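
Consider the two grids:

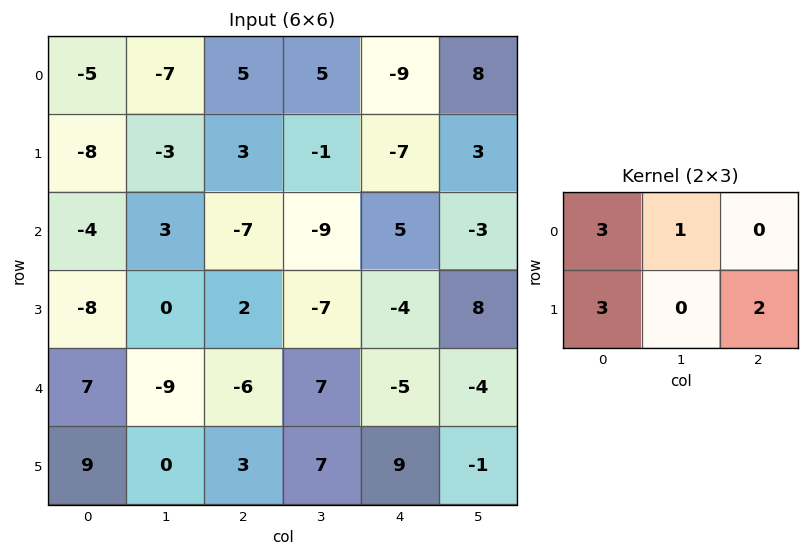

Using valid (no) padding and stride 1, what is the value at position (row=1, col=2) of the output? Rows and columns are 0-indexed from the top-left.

-3

The receptive field on the input at this output position is [3 -1 -7 / -7 -9 5]. Elementwise product with the kernel and sum: 3·3 + -1·1 + -7·3 + 5·2.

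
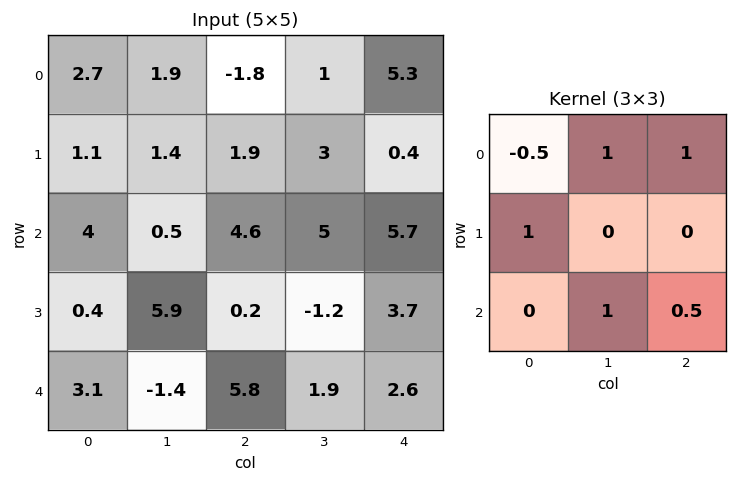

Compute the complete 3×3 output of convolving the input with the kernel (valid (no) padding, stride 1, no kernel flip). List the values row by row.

Output[0,0]: The receptive field on the input at this output position is [2.7 1.9 -1.8 / 1.1 1.4 1.9 / 4 0.5 4.6]. Elementwise product with the kernel and sum: 2.7·-0.5 + 1.9·1 + -1.8·1 + 1.1·1 + 0.5·1 + 4.6·0.5.

2.65 6.75 16.95
12.75 4.3 7.7
5 22 11.8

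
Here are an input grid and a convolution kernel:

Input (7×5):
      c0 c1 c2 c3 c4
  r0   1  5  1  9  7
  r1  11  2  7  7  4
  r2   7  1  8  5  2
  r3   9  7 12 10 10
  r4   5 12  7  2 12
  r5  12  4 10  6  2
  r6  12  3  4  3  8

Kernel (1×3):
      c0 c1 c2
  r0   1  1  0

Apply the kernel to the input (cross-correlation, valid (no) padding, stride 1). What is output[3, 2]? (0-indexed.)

22

The receptive field on the input at this output position is [12 10 10]. Elementwise product with the kernel and sum: 12·1 + 10·1.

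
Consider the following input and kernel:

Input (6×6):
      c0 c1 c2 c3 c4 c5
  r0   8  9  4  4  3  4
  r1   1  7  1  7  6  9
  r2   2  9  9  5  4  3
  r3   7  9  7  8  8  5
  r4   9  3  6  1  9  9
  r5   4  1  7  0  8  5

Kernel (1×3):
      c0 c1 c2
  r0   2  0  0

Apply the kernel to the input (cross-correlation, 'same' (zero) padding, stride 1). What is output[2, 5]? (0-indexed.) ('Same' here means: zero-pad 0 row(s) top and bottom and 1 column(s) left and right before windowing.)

The receptive field on the zero-padded input at this output position is [4 3 0]. Elementwise product with the kernel and sum: 4·2.

8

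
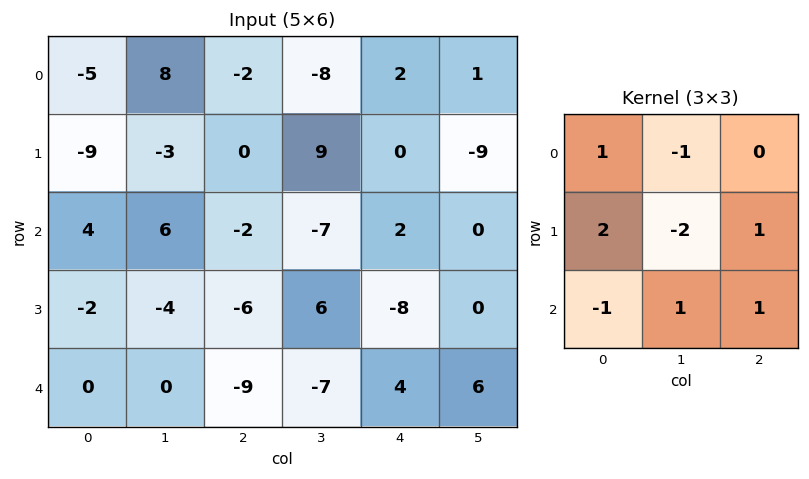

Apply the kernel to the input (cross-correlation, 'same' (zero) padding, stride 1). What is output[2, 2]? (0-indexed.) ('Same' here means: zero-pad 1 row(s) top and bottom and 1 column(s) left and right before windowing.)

10

The receptive field on the zero-padded input at this output position is [-3 0 9 / 6 -2 -7 / -4 -6 6]. Elementwise product with the kernel and sum: -3·1 + 0·-1 + 6·2 + -2·-2 + -7·1 + -4·-1 + -6·1 + 6·1.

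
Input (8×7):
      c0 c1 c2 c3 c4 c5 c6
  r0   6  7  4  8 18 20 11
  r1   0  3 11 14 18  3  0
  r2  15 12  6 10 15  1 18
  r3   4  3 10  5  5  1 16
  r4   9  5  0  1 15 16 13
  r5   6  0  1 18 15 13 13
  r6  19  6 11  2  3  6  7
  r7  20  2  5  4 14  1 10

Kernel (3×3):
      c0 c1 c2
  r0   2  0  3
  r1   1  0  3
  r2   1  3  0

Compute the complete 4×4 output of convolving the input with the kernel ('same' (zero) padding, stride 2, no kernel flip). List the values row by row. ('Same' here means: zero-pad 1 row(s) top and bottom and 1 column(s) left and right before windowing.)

Output[0,0]: The receptive field on the zero-padded input at this output position is [0 0 0 / 0 6 7 / 0 0 3]. Elementwise product with the kernel and sum: 0·2 + 0·3 + 0·1 + 7·3 + 0·1 + 0·3.
Output[0,1]: The receptive field on the zero-padded input at this output position is [0 0 0 / 7 4 8 / 3 11 14]. Elementwise product with the kernel and sum: 0·2 + 0·3 + 7·1 + 8·3 + 3·1 + 11·3.

21 67 136 23
57 123 70 56
42 32 125 70
78 83 141 63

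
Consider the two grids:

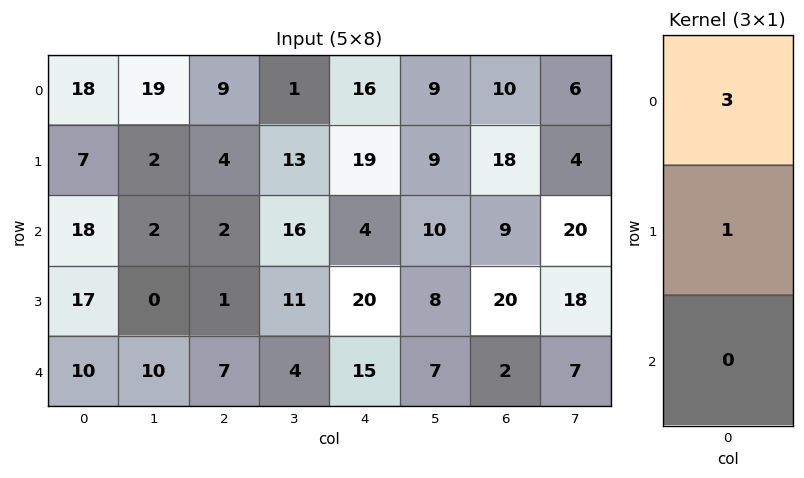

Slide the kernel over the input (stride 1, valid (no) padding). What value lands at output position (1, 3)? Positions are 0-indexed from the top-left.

55

The receptive field on the input at this output position is [13 / 16 / 11]. Elementwise product with the kernel and sum: 13·3 + 16·1.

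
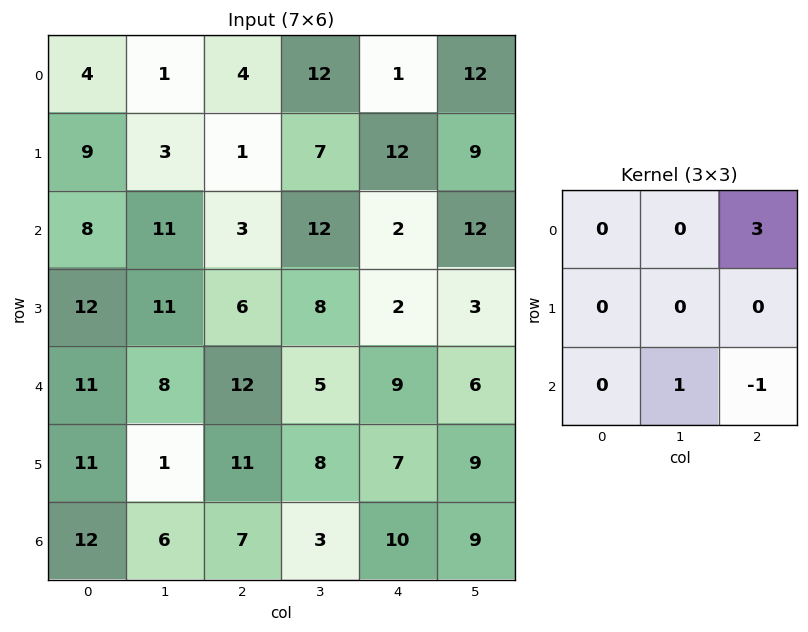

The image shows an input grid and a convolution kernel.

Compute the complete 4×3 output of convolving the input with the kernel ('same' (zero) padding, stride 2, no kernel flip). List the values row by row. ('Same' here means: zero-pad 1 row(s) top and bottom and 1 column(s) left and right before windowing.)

Output[0,0]: The receptive field on the zero-padded input at this output position is [0 0 0 / 0 4 1 / 0 9 3]. Elementwise product with the kernel and sum: 0·3 + 9·1 + 3·-1.
Output[0,1]: The receptive field on the zero-padded input at this output position is [0 0 0 / 1 4 12 / 3 1 7]. Elementwise product with the kernel and sum: 0·3 + 1·1 + 7·-1.

6 -6 3
10 19 26
43 27 7
3 24 27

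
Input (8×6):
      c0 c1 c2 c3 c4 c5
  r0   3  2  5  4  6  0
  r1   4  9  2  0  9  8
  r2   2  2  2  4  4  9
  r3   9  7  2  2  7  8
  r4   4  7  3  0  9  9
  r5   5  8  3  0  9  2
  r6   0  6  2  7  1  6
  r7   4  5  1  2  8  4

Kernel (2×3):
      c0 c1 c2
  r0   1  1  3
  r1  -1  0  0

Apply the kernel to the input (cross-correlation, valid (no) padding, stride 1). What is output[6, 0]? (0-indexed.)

8

The receptive field on the input at this output position is [0 6 2 / 4 5 1]. Elementwise product with the kernel and sum: 0·1 + 6·1 + 2·3 + 4·-1.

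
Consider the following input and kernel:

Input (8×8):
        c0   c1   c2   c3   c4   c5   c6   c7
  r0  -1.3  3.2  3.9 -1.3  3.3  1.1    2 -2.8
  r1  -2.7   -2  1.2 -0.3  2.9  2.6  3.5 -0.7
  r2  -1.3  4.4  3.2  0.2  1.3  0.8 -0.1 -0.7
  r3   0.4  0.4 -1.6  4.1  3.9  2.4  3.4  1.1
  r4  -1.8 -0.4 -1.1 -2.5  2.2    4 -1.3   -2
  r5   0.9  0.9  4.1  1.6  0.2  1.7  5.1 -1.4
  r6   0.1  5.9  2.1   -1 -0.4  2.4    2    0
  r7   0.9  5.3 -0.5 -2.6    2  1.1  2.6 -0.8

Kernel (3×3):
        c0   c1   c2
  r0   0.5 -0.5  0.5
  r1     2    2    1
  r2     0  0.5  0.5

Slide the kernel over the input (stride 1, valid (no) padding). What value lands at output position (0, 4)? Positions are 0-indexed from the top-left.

The receptive field on the input at this output position is [3.3 1.1 2 / 2.9 2.6 3.5 / 1.3 0.8 -0.1]. Elementwise product with the kernel and sum: 3.3·0.5 + 1.1·-0.5 + 2·0.5 + 2.9·2 + 2.6·2 + 3.5·1 + 0.8·0.5 + -0.1·0.5.

16.95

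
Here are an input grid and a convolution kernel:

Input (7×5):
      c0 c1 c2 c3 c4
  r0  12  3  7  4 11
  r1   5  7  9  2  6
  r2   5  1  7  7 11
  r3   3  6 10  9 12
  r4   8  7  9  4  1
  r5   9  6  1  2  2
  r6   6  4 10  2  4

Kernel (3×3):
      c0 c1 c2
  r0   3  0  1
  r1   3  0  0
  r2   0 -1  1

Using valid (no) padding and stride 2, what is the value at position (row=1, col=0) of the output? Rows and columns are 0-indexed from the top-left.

The receptive field on the input at this output position is [5 1 7 / 3 6 10 / 8 7 9]. Elementwise product with the kernel and sum: 5·3 + 7·1 + 3·3 + 7·-1 + 9·1.

33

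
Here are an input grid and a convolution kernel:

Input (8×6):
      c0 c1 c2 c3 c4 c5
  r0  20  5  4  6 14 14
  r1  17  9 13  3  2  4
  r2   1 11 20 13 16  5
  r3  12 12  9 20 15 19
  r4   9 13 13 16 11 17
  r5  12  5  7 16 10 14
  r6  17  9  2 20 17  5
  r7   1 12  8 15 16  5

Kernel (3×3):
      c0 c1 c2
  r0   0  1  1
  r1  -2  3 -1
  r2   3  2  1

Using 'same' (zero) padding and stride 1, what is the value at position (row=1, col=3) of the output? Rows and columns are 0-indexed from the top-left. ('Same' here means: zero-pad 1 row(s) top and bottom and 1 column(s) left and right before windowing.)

The receptive field on the zero-padded input at this output position is [4 6 14 / 13 3 2 / 20 13 16]. Elementwise product with the kernel and sum: 6·1 + 14·1 + 13·-2 + 3·3 + 2·-1 + 20·3 + 13·2 + 16·1.

103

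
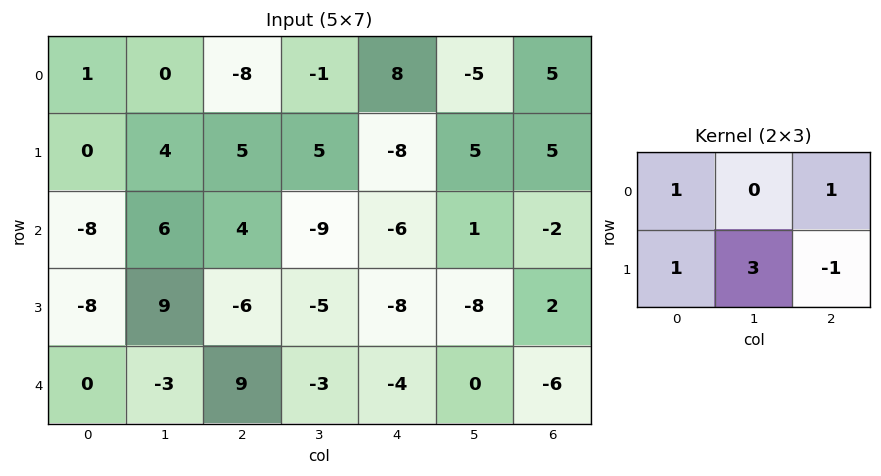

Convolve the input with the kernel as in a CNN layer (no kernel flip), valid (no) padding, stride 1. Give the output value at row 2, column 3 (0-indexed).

-29

The receptive field on the input at this output position is [-9 -6 1 / -5 -8 -8]. Elementwise product with the kernel and sum: -9·1 + 1·1 + -5·1 + -8·3 + -8·-1.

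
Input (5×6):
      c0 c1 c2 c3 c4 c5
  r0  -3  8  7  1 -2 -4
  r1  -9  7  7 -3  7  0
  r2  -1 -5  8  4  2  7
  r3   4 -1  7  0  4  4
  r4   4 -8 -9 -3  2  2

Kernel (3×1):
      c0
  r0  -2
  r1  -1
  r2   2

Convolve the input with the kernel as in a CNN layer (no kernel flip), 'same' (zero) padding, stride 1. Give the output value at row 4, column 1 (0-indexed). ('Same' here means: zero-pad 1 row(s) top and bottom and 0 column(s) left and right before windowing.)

The receptive field on the zero-padded input at this output position is [-1 / -8 / 0]. Elementwise product with the kernel and sum: -1·-2 + -8·-1 + 0·2.

10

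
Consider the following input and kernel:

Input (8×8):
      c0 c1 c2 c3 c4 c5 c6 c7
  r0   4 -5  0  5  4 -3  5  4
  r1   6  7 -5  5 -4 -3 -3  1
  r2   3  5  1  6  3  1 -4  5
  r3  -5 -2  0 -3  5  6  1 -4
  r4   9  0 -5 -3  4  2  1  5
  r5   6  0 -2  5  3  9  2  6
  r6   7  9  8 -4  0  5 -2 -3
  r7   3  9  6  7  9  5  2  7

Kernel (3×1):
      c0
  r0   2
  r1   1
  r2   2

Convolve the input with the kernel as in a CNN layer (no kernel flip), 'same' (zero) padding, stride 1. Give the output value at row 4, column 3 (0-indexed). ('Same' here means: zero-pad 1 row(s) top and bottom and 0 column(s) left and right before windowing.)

1

The receptive field on the zero-padded input at this output position is [-3 / -3 / 5]. Elementwise product with the kernel and sum: -3·2 + -3·1 + 5·2.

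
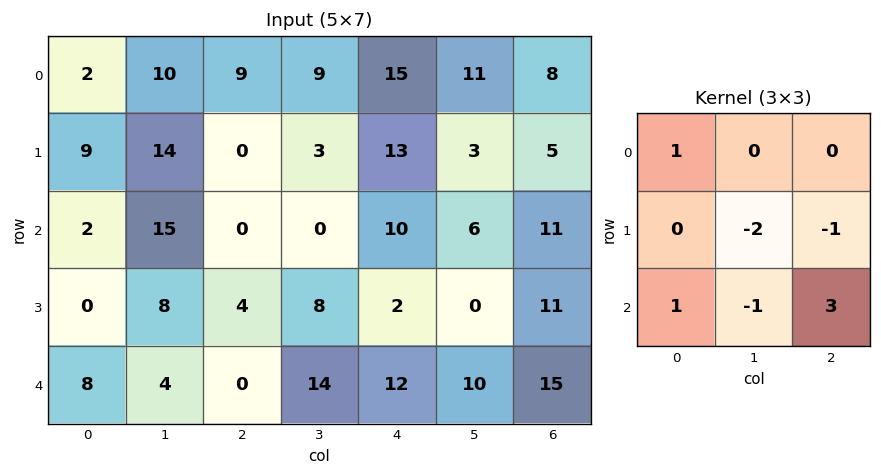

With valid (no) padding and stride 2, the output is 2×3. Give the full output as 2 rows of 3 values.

-39 20 41
-14 4 46

Output[0,0]: The receptive field on the input at this output position is [2 10 9 / 9 14 0 / 2 15 0]. Elementwise product with the kernel and sum: 2·1 + 14·-2 + 0·-1 + 2·1 + 15·-1 + 0·3.
Output[0,1]: The receptive field on the input at this output position is [9 9 15 / 0 3 13 / 0 0 10]. Elementwise product with the kernel and sum: 9·1 + 3·-2 + 13·-1 + 0·1 + 0·-1 + 10·3.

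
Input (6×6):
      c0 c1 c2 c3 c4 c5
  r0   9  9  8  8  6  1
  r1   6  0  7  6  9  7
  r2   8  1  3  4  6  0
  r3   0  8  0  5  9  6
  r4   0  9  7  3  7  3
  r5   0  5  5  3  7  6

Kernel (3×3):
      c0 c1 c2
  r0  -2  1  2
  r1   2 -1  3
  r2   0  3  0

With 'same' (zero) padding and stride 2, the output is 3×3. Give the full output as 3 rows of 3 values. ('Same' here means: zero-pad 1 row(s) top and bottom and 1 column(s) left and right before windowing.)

36 55 40
1 30 40
43 29 40

Output[0,0]: The receptive field on the zero-padded input at this output position is [0 0 0 / 0 9 9 / 0 6 0]. Elementwise product with the kernel and sum: 0·-2 + 0·1 + 0·2 + 0·2 + 9·-1 + 9·3 + 6·3.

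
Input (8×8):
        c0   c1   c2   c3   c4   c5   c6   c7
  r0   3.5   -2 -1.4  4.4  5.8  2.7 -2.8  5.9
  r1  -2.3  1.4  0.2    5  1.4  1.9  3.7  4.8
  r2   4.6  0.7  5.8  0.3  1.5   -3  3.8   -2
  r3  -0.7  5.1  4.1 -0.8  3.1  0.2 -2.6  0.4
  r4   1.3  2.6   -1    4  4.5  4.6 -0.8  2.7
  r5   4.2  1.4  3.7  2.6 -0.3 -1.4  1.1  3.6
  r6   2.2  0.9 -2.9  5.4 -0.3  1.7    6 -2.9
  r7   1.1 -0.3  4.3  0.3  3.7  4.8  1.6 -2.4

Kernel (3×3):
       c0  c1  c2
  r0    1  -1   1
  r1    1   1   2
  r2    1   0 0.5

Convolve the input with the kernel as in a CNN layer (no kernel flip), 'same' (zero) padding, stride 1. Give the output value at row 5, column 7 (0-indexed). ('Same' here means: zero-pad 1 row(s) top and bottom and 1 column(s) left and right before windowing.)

7.2

The receptive field on the zero-padded input at this output position is [-0.8 2.7 0 / 1.1 3.6 0 / 6 -2.9 0]. Elementwise product with the kernel and sum: -0.8·1 + 2.7·-1 + 0·1 + 1.1·1 + 3.6·1 + 0·2 + 6·1 + 0·0.5.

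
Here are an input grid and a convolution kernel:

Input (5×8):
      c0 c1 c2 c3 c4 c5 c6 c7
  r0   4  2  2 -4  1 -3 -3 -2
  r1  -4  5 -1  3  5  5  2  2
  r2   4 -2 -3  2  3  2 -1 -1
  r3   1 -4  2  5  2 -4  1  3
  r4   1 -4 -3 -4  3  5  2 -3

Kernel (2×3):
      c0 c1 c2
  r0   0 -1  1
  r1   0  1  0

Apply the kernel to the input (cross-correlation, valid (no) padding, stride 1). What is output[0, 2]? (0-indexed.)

The receptive field on the input at this output position is [2 -4 1 / -1 3 5]. Elementwise product with the kernel and sum: -4·-1 + 1·1 + 3·1.

8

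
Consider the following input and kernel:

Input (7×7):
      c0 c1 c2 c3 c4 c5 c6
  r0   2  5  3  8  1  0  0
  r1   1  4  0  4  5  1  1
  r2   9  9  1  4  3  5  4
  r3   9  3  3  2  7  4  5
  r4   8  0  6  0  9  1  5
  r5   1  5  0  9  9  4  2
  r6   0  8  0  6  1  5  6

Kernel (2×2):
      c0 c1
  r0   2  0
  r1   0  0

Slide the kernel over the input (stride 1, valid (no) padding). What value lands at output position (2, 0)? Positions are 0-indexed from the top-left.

The receptive field on the input at this output position is [9 9 / 9 3]. Elementwise product with the kernel and sum: 9·2.

18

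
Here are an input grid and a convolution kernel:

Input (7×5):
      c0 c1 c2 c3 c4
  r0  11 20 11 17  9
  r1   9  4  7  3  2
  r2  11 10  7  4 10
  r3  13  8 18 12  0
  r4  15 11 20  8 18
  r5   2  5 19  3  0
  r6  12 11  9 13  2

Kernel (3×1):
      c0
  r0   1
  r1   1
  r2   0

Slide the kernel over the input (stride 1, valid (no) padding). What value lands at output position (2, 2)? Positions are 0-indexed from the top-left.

25

The receptive field on the input at this output position is [7 / 18 / 20]. Elementwise product with the kernel and sum: 7·1 + 18·1.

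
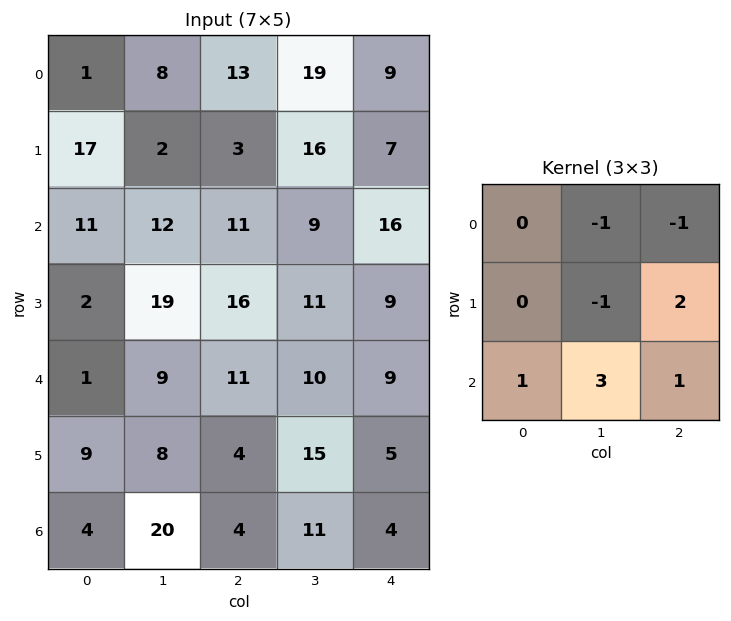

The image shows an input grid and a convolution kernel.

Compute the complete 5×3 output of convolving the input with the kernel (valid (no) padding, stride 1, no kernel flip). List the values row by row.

41 51 24
80 66 58
29 38 32
15 17 42
48 48 17

Output[0,0]: The receptive field on the input at this output position is [1 8 13 / 17 2 3 / 11 12 11]. Elementwise product with the kernel and sum: 8·-1 + 13·-1 + 2·-1 + 3·2 + 11·1 + 12·3 + 11·1.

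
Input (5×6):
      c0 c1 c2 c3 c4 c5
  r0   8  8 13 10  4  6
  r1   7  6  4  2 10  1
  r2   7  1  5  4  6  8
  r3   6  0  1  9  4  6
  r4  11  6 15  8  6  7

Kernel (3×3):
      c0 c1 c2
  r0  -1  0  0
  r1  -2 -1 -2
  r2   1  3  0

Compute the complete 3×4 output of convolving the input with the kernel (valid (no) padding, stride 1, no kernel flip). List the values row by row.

Output[0,0]: The receptive field on the input at this output position is [8 8 13 / 7 6 4 / 7 1 5]. Elementwise product with the kernel and sum: 8·-1 + 7·-2 + 6·-1 + 4·-2 + 7·1 + 1·3.
Output[0,1]: The receptive field on the input at this output position is [8 13 10 / 6 4 2 / 1 5 4]. Elementwise product with the kernel and sum: 8·-1 + 6·-2 + 4·-1 + 2·-2 + 1·1 + 5·3.

-26 -12 -26 -4
-26 -18 -2 -11
8 31 15 -12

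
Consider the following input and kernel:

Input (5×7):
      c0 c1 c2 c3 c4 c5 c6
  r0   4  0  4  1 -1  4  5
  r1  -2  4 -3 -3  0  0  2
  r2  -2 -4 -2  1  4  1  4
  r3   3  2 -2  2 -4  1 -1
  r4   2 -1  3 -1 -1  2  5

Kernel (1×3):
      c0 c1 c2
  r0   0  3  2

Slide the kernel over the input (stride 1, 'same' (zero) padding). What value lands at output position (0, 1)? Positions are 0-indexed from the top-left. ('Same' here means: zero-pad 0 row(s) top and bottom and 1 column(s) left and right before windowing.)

The receptive field on the zero-padded input at this output position is [4 0 4]. Elementwise product with the kernel and sum: 0·3 + 4·2.

8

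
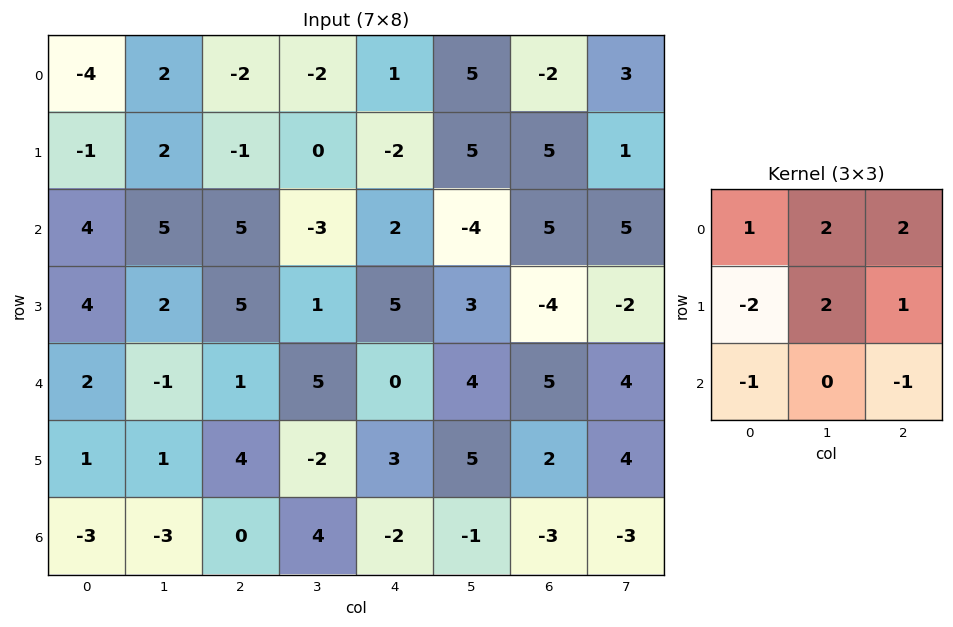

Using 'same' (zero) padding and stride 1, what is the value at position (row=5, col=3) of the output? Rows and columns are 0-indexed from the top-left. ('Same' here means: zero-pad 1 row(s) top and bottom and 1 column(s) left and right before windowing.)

4

The receptive field on the zero-padded input at this output position is [1 5 0 / 4 -2 3 / 0 4 -2]. Elementwise product with the kernel and sum: 1·1 + 5·2 + 0·2 + 4·-2 + -2·2 + 3·1 + 0·-1 + -2·-1.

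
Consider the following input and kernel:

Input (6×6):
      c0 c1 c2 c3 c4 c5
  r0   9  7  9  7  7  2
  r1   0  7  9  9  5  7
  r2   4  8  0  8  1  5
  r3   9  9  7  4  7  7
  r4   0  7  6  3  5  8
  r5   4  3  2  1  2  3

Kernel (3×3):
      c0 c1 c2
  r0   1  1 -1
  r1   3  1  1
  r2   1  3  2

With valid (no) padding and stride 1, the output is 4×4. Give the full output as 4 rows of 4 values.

Output[0,0]: The receptive field on the input at this output position is [9 7 9 / 0 7 9 / 4 8 0]. Elementwise product with the kernel and sum: 9·1 + 7·1 + 9·-1 + 0·3 + 7·1 + 9·1 + 4·1 + 8·3 + 0·2.

51 72 76 72
68 77 55 76
88 69 64 64
41 53 39 39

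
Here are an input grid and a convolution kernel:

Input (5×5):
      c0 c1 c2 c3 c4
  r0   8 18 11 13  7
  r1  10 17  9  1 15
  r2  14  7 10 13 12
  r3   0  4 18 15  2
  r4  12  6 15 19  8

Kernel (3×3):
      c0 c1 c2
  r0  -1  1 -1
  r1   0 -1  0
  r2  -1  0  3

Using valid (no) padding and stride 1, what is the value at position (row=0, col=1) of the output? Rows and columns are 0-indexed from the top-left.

3

The receptive field on the input at this output position is [18 11 13 / 17 9 1 / 7 10 13]. Elementwise product with the kernel and sum: 18·-1 + 11·1 + 13·-1 + 9·-1 + 7·-1 + 13·3.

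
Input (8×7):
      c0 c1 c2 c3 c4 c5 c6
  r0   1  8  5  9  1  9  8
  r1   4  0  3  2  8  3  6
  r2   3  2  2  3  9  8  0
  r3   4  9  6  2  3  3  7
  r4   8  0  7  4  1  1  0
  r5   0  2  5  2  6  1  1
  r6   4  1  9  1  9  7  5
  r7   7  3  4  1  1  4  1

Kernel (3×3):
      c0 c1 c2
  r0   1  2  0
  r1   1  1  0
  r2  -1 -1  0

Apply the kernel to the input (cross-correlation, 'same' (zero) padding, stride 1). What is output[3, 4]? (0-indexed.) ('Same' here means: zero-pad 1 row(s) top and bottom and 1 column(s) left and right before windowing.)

The receptive field on the zero-padded input at this output position is [3 9 8 / 2 3 3 / 4 1 1]. Elementwise product with the kernel and sum: 3·1 + 9·2 + 2·1 + 3·1 + 4·-1 + 1·-1.

21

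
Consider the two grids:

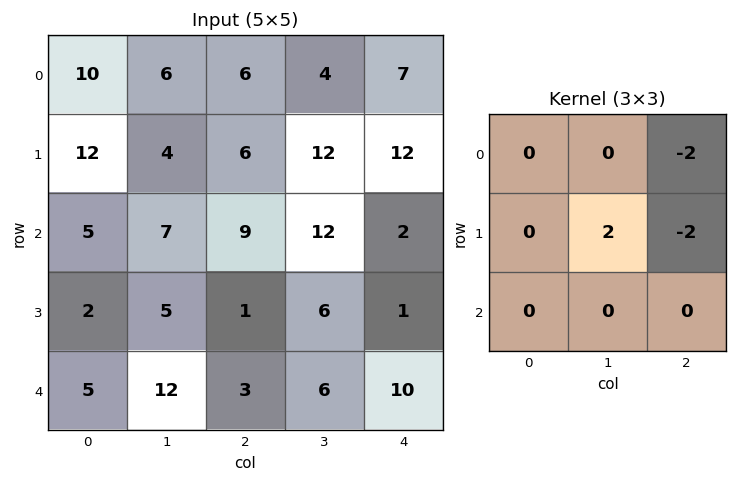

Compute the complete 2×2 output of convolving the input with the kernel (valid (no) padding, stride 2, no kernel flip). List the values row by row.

-16 -14
-10 6

Output[0,0]: The receptive field on the input at this output position is [10 6 6 / 12 4 6 / 5 7 9]. Elementwise product with the kernel and sum: 6·-2 + 4·2 + 6·-2.
Output[0,1]: The receptive field on the input at this output position is [6 4 7 / 6 12 12 / 9 12 2]. Elementwise product with the kernel and sum: 7·-2 + 12·2 + 12·-2.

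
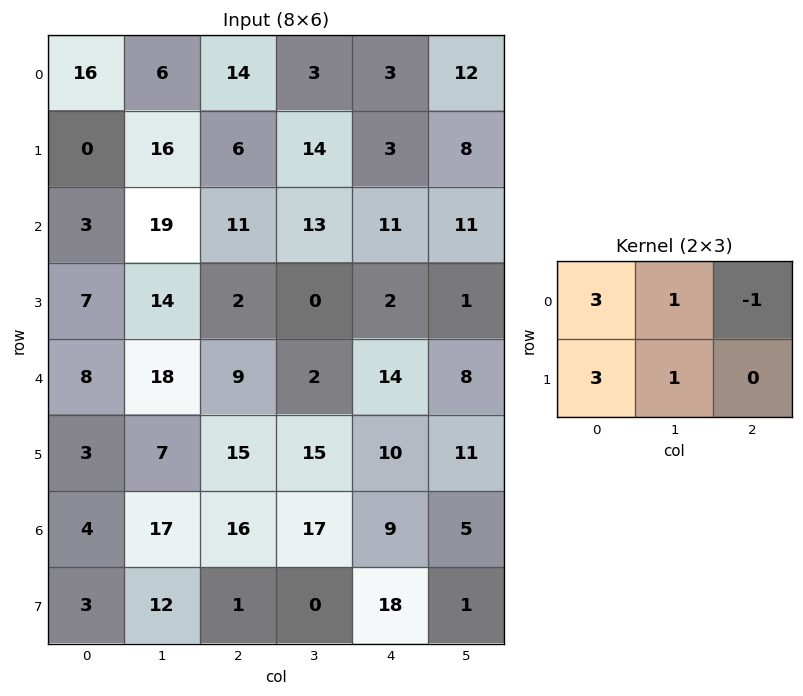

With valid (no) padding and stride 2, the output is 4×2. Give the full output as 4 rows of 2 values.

56 74
52 41
49 75
34 59

Output[0,0]: The receptive field on the input at this output position is [16 6 14 / 0 16 6]. Elementwise product with the kernel and sum: 16·3 + 6·1 + 14·-1 + 0·3 + 16·1.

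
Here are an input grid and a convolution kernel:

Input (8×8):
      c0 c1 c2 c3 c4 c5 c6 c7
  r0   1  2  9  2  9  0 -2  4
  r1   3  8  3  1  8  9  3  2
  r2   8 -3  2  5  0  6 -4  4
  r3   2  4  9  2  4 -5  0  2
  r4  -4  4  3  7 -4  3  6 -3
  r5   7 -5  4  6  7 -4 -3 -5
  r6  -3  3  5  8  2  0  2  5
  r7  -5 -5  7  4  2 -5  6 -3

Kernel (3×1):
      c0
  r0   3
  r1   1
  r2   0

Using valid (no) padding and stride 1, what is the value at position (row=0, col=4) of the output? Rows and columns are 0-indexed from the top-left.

The receptive field on the input at this output position is [9 / 8 / 0]. Elementwise product with the kernel and sum: 9·3 + 8·1.

35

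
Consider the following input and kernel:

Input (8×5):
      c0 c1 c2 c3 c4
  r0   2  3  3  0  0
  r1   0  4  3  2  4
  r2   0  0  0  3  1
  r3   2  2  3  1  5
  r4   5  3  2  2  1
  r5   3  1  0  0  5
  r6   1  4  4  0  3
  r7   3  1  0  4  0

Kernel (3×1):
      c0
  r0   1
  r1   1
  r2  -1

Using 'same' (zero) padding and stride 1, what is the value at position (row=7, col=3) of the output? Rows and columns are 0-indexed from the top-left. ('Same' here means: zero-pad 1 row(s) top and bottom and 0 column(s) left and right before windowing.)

4

The receptive field on the zero-padded input at this output position is [0 / 4 / 0]. Elementwise product with the kernel and sum: 0·1 + 4·1 + 0·-1.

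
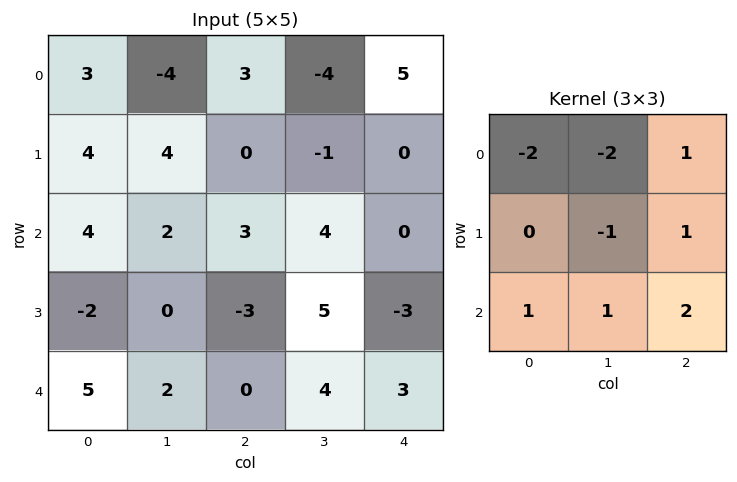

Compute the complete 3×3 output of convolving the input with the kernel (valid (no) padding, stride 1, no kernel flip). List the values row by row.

13 10 15
-23 -1 -6
-5 12 -12

Output[0,0]: The receptive field on the input at this output position is [3 -4 3 / 4 4 0 / 4 2 3]. Elementwise product with the kernel and sum: 3·-2 + -4·-2 + 3·1 + 4·-1 + 0·1 + 4·1 + 2·1 + 3·2.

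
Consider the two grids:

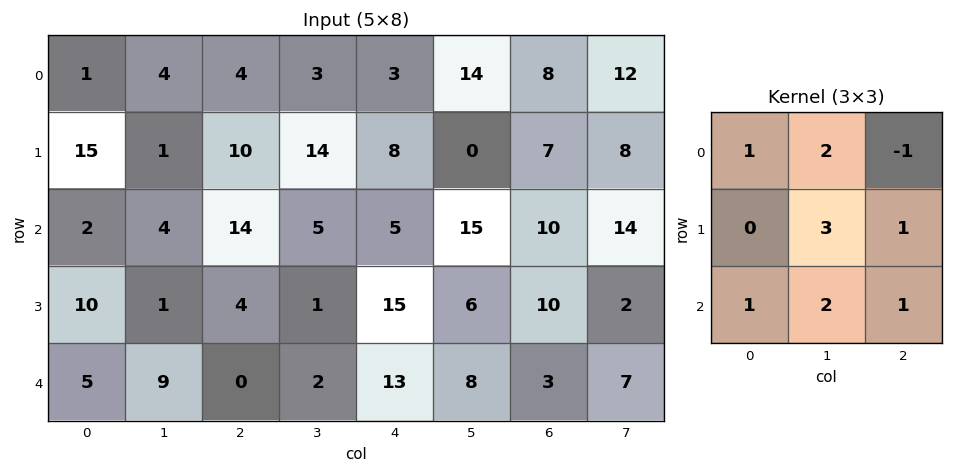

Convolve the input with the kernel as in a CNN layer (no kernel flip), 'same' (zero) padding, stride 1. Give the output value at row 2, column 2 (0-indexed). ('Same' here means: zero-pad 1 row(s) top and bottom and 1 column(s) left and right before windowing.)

The receptive field on the zero-padded input at this output position is [1 10 14 / 4 14 5 / 1 4 1]. Elementwise product with the kernel and sum: 1·1 + 10·2 + 14·-1 + 14·3 + 5·1 + 1·1 + 4·2 + 1·1.

64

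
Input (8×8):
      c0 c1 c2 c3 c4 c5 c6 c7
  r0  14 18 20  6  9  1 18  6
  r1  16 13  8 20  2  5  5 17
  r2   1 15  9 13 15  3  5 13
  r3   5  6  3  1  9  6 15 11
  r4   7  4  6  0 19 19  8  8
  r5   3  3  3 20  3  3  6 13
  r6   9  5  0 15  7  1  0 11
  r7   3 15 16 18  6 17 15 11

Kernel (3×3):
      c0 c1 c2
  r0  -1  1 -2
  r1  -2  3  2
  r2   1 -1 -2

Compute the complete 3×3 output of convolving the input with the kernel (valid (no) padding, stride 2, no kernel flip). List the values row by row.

Output[0,0]: The receptive field on the input at this output position is [14 18 20 / 16 13 8 / 1 15 9]. Elementwise product with the kernel and sum: 14·-1 + 18·1 + 20·-2 + 16·-2 + 13·3 + 8·2 + 1·1 + 15·-1 + 9·-2.

-45 -18 -21
1 -43 -8
-2 -13 5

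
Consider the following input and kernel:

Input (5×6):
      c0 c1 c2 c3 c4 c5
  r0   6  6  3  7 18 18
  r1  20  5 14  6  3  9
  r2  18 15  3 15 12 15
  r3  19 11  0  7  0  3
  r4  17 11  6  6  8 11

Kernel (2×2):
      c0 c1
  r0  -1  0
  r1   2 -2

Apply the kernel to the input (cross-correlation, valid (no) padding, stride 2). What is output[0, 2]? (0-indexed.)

-30

The receptive field on the input at this output position is [18 18 / 3 9]. Elementwise product with the kernel and sum: 18·-1 + 3·2 + 9·-2.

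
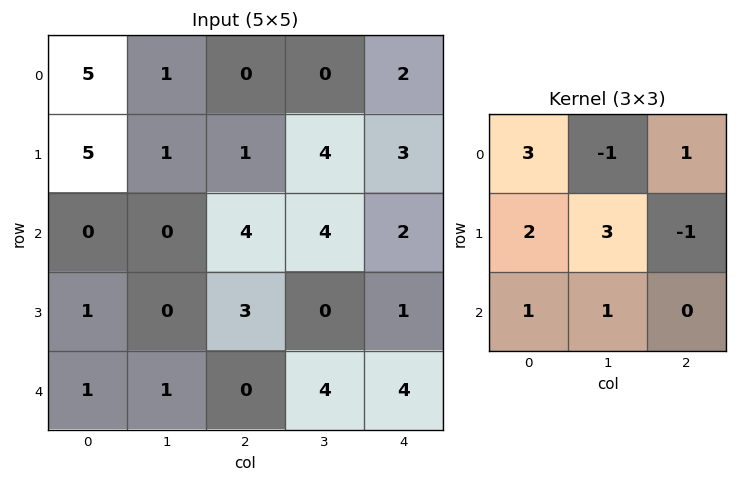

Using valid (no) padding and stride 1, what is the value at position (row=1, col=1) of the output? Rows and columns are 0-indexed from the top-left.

17

The receptive field on the input at this output position is [1 1 4 / 0 4 4 / 0 3 0]. Elementwise product with the kernel and sum: 1·3 + 1·-1 + 4·1 + 0·2 + 4·3 + 4·-1 + 0·1 + 3·1.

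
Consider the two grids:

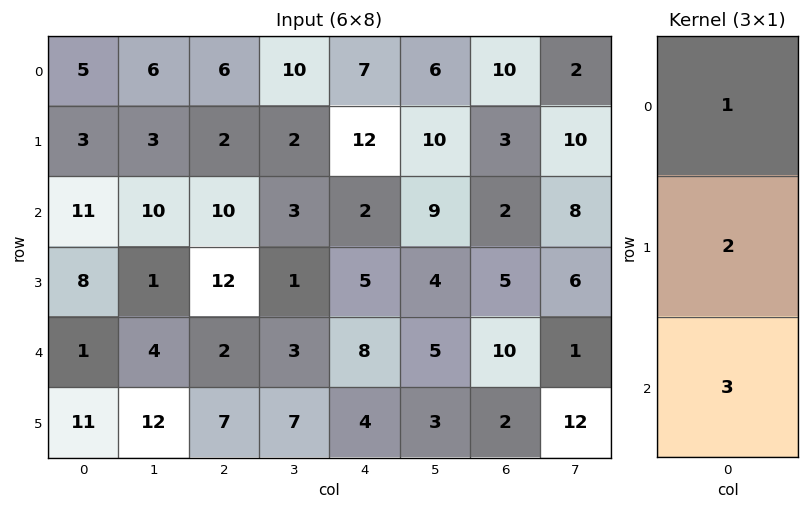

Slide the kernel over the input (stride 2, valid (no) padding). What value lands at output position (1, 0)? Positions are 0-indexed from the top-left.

30

The receptive field on the input at this output position is [11 / 8 / 1]. Elementwise product with the kernel and sum: 11·1 + 8·2 + 1·3.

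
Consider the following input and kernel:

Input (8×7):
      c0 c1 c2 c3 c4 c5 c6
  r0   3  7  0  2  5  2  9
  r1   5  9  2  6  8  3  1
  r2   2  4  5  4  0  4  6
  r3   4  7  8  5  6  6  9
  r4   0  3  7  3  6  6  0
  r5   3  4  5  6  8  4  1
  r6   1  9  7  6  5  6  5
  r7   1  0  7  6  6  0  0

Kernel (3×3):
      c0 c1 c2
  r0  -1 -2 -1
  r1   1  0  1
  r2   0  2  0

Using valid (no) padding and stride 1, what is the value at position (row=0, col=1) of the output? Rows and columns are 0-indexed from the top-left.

16

The receptive field on the input at this output position is [7 0 2 / 9 2 6 / 4 5 4]. Elementwise product with the kernel and sum: 7·-1 + 0·-2 + 2·-1 + 9·1 + 6·1 + 5·2.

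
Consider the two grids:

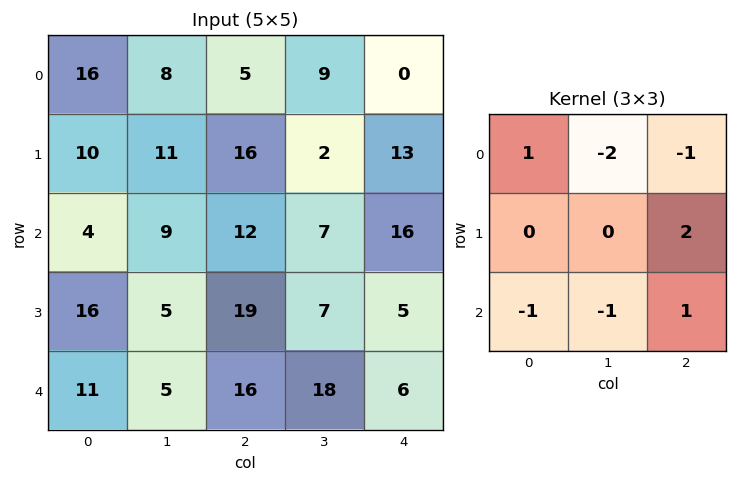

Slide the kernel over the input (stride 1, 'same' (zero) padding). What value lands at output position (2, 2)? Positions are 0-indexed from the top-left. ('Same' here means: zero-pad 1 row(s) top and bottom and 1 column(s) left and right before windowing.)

-26

The receptive field on the zero-padded input at this output position is [11 16 2 / 9 12 7 / 5 19 7]. Elementwise product with the kernel and sum: 11·1 + 16·-2 + 2·-1 + 7·2 + 5·-1 + 19·-1 + 7·1.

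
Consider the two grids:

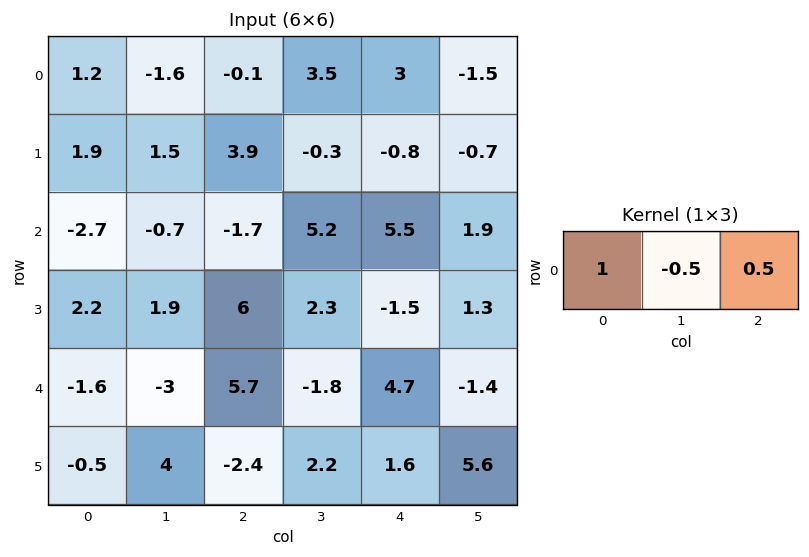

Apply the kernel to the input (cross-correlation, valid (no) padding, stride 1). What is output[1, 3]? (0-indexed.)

The receptive field on the input at this output position is [-0.3 -0.8 -0.7]. Elementwise product with the kernel and sum: -0.3·1 + -0.8·-0.5 + -0.7·0.5.

-0.25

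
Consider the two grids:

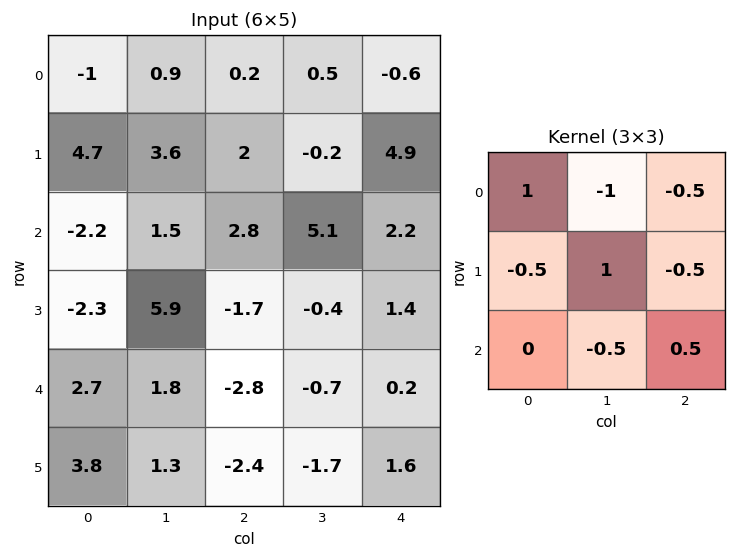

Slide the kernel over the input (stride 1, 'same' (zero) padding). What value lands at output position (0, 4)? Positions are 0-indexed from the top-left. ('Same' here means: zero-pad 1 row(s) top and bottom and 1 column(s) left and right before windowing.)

The receptive field on the zero-padded input at this output position is [0 0 0 / 0.5 -0.6 0 / -0.2 4.9 0]. Elementwise product with the kernel and sum: 0·1 + 0·-1 + 0·-0.5 + 0.5·-0.5 + -0.6·1 + 0·-0.5 + 4.9·-0.5 + 0·0.5.

-3.3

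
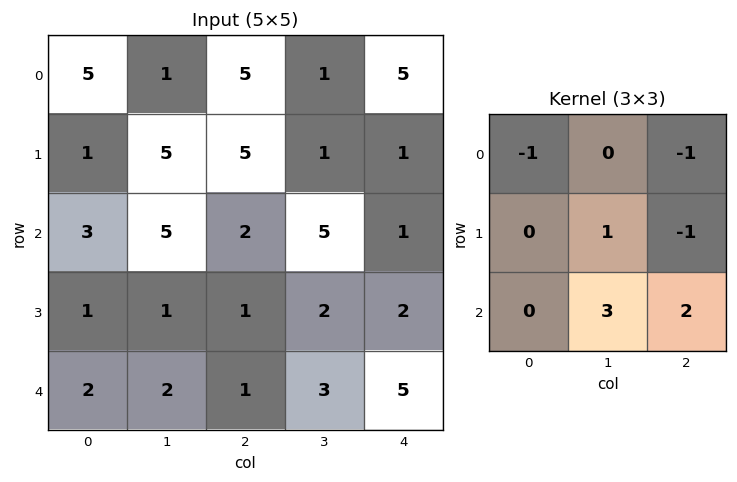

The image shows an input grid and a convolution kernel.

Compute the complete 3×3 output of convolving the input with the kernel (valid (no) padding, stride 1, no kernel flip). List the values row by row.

9 18 7
2 -2 8
3 -2 16

Output[0,0]: The receptive field on the input at this output position is [5 1 5 / 1 5 5 / 3 5 2]. Elementwise product with the kernel and sum: 5·-1 + 5·-1 + 5·1 + 5·-1 + 5·3 + 2·2.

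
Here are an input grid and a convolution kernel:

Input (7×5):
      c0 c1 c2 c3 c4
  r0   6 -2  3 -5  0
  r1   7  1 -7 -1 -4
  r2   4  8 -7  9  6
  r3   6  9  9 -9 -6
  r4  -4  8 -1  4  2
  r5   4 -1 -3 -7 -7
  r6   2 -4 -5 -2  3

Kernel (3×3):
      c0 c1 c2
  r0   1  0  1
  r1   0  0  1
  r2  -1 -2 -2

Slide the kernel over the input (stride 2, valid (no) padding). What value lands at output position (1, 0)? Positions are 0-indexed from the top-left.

-4

The receptive field on the input at this output position is [4 8 -7 / 6 9 9 / -4 8 -1]. Elementwise product with the kernel and sum: 4·1 + -7·1 + 9·1 + -4·-1 + 8·-2 + -1·-2.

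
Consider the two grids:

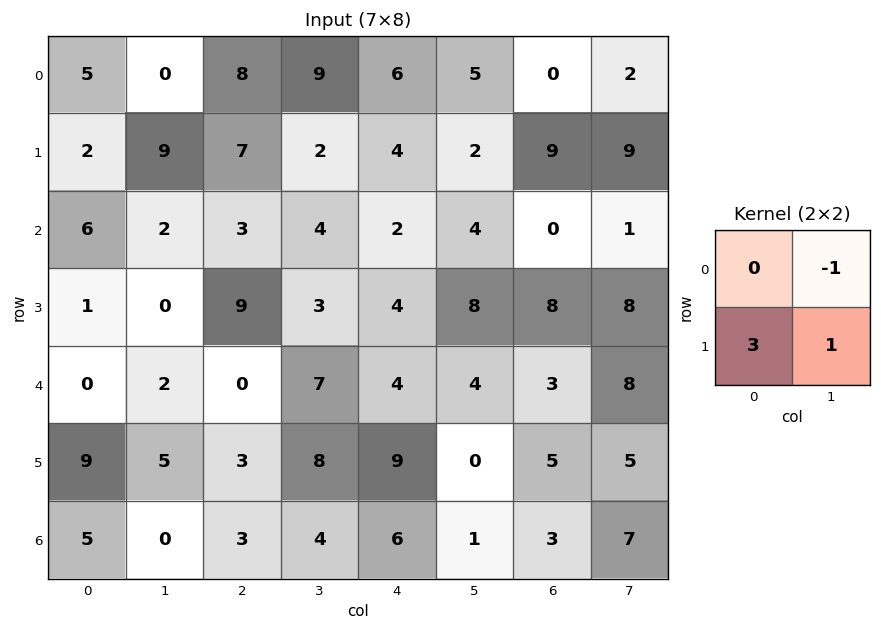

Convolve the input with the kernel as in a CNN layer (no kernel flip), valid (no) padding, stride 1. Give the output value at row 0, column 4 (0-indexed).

9

The receptive field on the input at this output position is [6 5 / 4 2]. Elementwise product with the kernel and sum: 5·-1 + 4·3 + 2·1.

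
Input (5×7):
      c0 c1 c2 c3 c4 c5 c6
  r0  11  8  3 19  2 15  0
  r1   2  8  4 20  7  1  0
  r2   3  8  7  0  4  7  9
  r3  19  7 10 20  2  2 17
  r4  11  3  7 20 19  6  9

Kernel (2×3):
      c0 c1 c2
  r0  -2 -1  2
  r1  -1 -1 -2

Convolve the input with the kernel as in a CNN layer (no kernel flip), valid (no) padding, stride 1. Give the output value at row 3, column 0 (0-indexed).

The receptive field on the input at this output position is [19 7 10 / 11 3 7]. Elementwise product with the kernel and sum: 19·-2 + 7·-1 + 10·2 + 11·-1 + 3·-1 + 7·-2.

-53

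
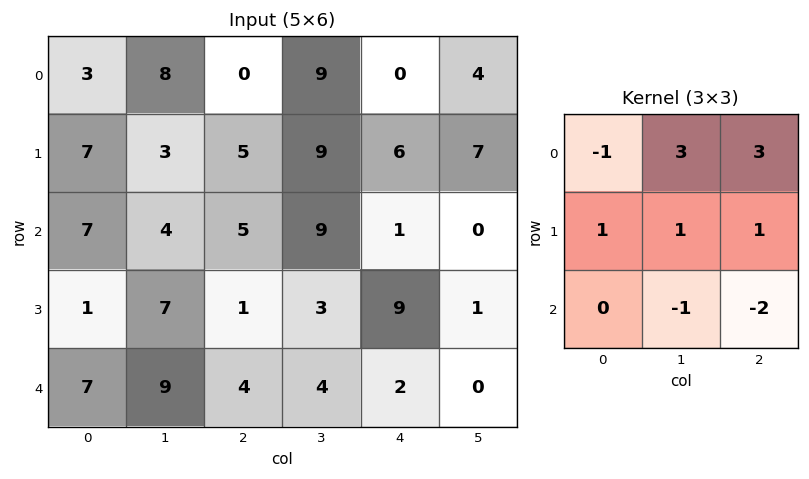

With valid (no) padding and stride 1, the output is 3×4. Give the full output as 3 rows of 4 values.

Output[0,0]: The receptive field on the input at this output position is [3 8 0 / 7 3 5 / 7 4 5]. Elementwise product with the kernel and sum: 3·-1 + 8·3 + 0·3 + 7·1 + 3·1 + 5·1 + 4·-1 + 5·-2.
Output[0,1]: The receptive field on the input at this output position is [8 0 9 / 3 5 9 / 4 5 9]. Elementwise product with the kernel and sum: 8·-1 + 0·3 + 9·3 + 3·1 + 5·1 + 9·1 + 5·-1 + 9·-2.

22 13 36 24
24 50 34 29
12 37 30 5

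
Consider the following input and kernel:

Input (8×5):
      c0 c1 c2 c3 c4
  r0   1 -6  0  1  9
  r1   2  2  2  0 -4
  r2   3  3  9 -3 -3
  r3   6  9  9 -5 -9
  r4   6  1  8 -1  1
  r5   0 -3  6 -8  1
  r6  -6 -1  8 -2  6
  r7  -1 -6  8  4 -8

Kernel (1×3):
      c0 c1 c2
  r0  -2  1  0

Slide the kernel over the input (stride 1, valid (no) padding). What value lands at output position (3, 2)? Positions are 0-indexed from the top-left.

The receptive field on the input at this output position is [9 -5 -9]. Elementwise product with the kernel and sum: 9·-2 + -5·1.

-23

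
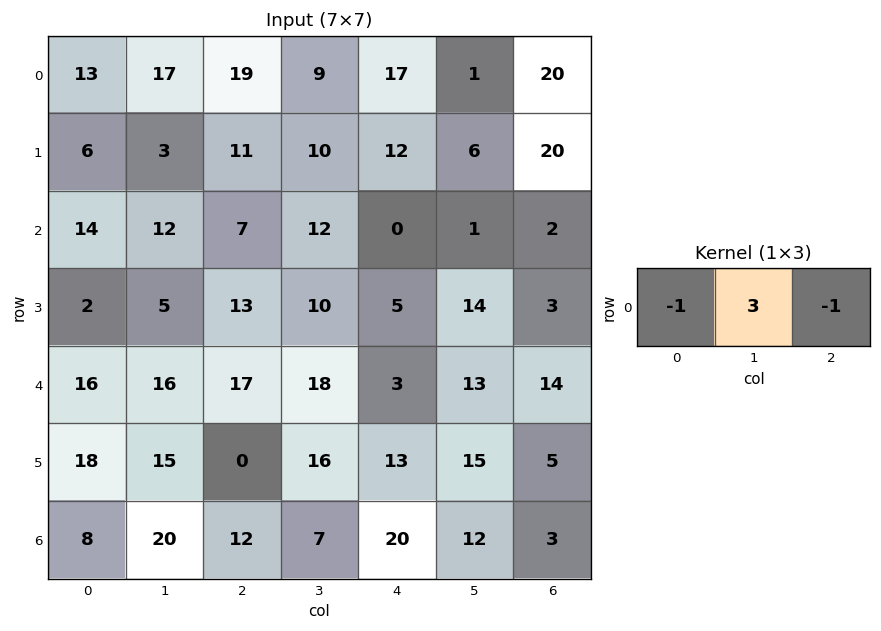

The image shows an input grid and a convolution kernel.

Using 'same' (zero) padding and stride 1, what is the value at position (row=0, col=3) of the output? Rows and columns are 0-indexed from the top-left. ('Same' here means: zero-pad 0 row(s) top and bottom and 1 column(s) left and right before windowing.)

The receptive field on the zero-padded input at this output position is [19 9 17]. Elementwise product with the kernel and sum: 19·-1 + 9·3 + 17·-1.

-9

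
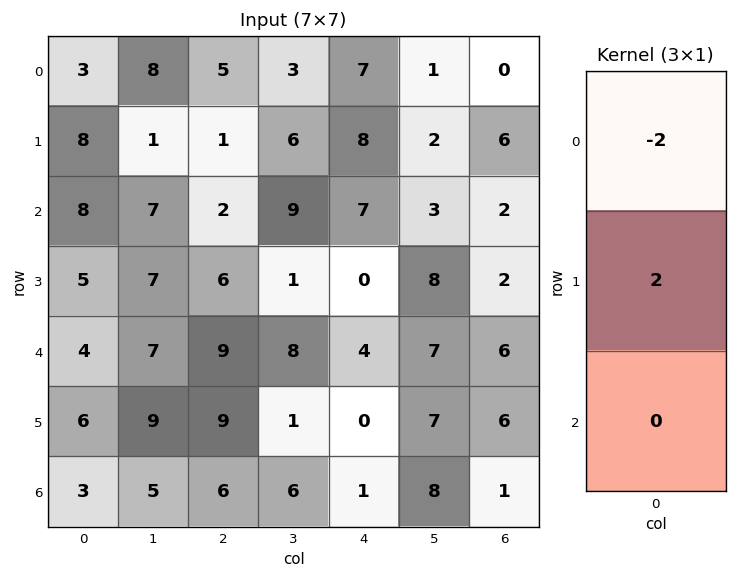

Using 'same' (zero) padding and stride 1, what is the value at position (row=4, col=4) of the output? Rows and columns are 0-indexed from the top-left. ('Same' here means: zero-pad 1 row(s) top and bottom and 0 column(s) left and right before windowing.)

The receptive field on the zero-padded input at this output position is [0 / 4 / 0]. Elementwise product with the kernel and sum: 0·-2 + 4·2.

8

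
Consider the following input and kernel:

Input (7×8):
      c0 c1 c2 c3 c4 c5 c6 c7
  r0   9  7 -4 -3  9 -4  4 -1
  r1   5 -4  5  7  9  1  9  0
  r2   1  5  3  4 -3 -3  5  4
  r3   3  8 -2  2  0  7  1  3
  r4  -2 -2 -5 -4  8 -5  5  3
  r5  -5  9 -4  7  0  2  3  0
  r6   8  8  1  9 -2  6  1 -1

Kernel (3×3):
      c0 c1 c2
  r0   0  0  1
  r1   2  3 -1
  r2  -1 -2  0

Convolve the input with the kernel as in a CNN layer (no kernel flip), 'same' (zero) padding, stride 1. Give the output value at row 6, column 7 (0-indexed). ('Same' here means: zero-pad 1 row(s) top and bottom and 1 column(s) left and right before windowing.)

The receptive field on the zero-padded input at this output position is [3 0 0 / 1 -1 0 / 0 0 0]. Elementwise product with the kernel and sum: 0·1 + 1·2 + -1·3 + 0·-1 + 0·-1 + 0·-2.

-1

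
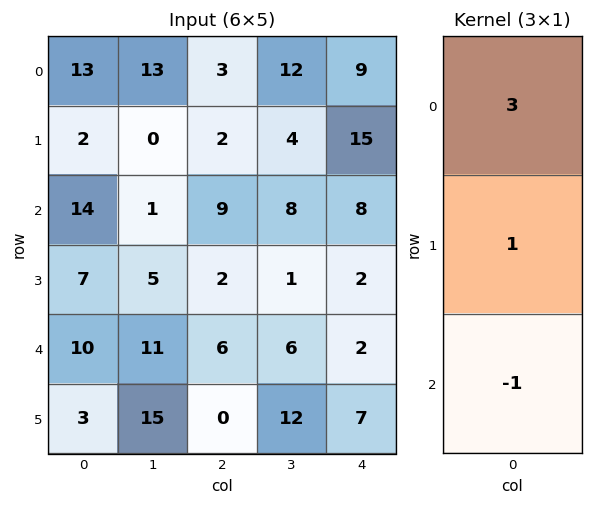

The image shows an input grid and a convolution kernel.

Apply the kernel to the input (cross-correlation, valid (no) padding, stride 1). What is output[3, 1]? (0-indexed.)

The receptive field on the input at this output position is [5 / 11 / 15]. Elementwise product with the kernel and sum: 5·3 + 11·1 + 15·-1.

11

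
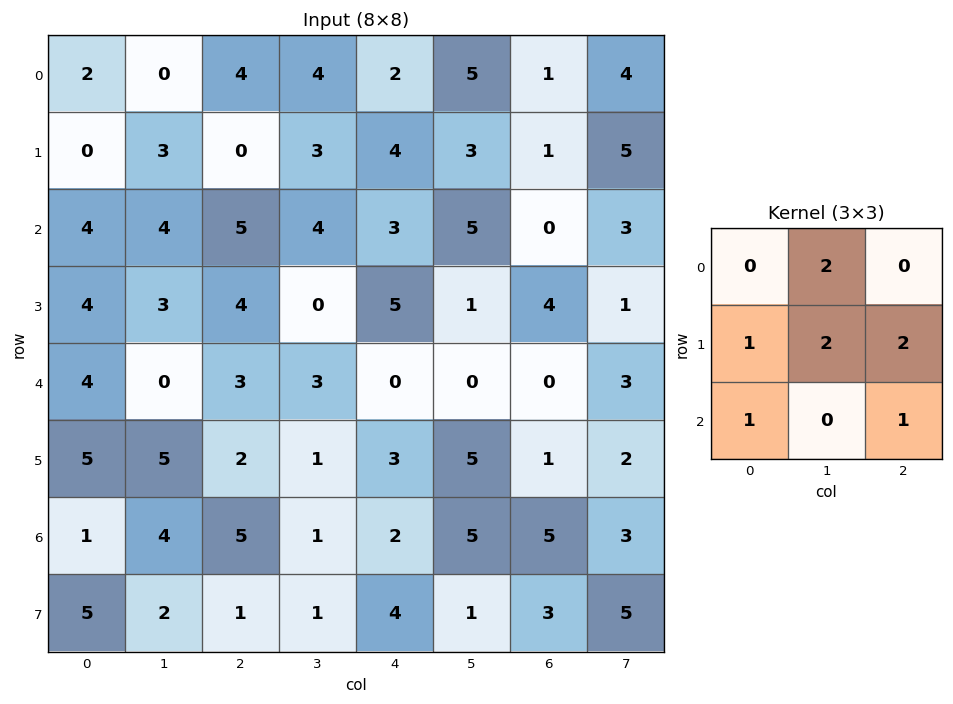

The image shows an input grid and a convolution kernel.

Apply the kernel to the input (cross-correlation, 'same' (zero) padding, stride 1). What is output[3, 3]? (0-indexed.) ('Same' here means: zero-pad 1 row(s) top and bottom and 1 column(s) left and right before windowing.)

25

The receptive field on the zero-padded input at this output position is [5 4 3 / 4 0 5 / 3 3 0]. Elementwise product with the kernel and sum: 4·2 + 4·1 + 0·2 + 5·2 + 3·1 + 0·1.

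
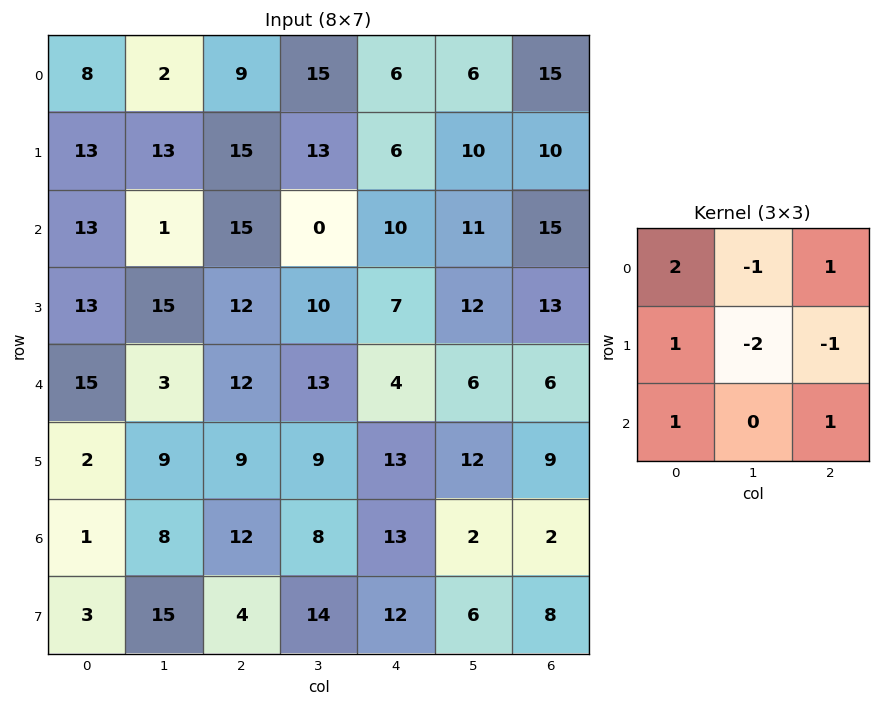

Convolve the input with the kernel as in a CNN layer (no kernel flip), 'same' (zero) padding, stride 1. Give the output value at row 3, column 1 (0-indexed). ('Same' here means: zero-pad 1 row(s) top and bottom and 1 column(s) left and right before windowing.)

The receptive field on the zero-padded input at this output position is [13 1 15 / 13 15 12 / 15 3 12]. Elementwise product with the kernel and sum: 13·2 + 1·-1 + 15·1 + 13·1 + 15·-2 + 12·-1 + 15·1 + 12·1.

38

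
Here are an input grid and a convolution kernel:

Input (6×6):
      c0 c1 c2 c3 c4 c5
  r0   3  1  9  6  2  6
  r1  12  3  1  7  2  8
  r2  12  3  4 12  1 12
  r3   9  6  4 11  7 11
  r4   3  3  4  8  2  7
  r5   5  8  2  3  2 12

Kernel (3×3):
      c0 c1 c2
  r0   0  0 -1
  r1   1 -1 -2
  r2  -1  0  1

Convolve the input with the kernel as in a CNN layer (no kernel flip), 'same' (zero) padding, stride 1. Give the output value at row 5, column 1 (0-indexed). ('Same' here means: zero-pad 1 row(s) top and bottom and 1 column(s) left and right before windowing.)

-11

The receptive field on the zero-padded input at this output position is [3 3 4 / 5 8 2 / 0 0 0]. Elementwise product with the kernel and sum: 4·-1 + 5·1 + 8·-1 + 2·-2 + 0·-1 + 0·1.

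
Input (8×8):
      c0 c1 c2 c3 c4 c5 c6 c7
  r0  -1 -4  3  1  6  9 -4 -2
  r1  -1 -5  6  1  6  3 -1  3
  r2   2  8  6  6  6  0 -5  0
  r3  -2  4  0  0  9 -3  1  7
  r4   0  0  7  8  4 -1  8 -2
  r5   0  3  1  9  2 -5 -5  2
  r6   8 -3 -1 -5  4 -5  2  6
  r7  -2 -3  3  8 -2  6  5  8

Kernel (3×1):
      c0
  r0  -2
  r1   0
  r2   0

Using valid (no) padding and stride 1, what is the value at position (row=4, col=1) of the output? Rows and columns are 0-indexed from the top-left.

0

The receptive field on the input at this output position is [0 / 3 / -3]. Elementwise product with the kernel and sum: 0·-2.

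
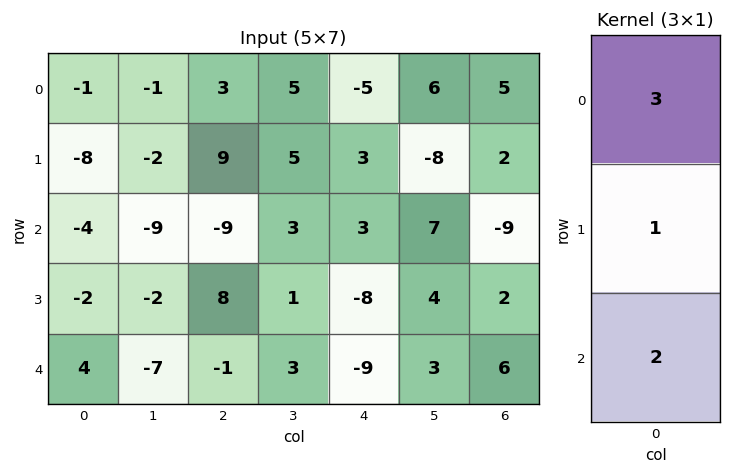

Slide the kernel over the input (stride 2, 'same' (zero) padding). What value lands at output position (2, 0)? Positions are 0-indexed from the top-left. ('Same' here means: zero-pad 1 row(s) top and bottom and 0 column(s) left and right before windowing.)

The receptive field on the zero-padded input at this output position is [-2 / 4 / 0]. Elementwise product with the kernel and sum: -2·3 + 4·1 + 0·2.

-2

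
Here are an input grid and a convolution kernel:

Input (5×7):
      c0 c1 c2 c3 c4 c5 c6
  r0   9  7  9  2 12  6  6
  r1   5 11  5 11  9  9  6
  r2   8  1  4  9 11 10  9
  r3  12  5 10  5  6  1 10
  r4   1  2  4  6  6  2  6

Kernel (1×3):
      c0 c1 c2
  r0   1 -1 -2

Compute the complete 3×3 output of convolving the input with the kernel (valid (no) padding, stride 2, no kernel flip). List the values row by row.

Output[0,0]: The receptive field on the input at this output position is [9 7 9]. Elementwise product with the kernel and sum: 9·1 + 7·-1 + 9·-2.
Output[0,1]: The receptive field on the input at this output position is [9 2 12]. Elementwise product with the kernel and sum: 9·1 + 2·-1 + 12·-2.

-16 -17 -6
-1 -27 -17
-9 -14 -8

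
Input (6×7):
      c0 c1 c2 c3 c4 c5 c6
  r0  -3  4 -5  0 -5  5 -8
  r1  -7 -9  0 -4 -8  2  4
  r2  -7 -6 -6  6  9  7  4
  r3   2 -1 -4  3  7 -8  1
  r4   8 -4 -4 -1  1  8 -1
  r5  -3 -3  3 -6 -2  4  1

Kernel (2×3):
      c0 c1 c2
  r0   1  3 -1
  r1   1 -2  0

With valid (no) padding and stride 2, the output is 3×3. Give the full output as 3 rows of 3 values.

Output[0,0]: The receptive field on the input at this output position is [-3 4 -5 / -7 -9 0]. Elementwise product with the kernel and sum: -3·1 + 4·3 + -5·-1 + -7·1 + -9·-2.

25 8 6
-15 -7 49
3 7 16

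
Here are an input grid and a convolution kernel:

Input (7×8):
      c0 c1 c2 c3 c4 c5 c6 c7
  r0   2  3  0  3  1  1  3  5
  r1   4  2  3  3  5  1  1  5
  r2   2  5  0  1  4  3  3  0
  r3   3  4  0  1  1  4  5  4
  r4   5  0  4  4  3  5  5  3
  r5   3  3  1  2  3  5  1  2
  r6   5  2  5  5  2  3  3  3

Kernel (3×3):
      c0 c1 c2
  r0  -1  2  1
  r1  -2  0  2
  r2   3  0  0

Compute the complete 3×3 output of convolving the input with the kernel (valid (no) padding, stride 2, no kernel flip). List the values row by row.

8 11 8
17 20 22
10 26 14

Output[0,0]: The receptive field on the input at this output position is [2 3 0 / 4 2 3 / 2 5 0]. Elementwise product with the kernel and sum: 2·-1 + 3·2 + 0·1 + 4·-2 + 3·2 + 2·3.
Output[0,1]: The receptive field on the input at this output position is [0 3 1 / 3 3 5 / 0 1 4]. Elementwise product with the kernel and sum: 0·-1 + 3·2 + 1·1 + 3·-2 + 5·2 + 0·3.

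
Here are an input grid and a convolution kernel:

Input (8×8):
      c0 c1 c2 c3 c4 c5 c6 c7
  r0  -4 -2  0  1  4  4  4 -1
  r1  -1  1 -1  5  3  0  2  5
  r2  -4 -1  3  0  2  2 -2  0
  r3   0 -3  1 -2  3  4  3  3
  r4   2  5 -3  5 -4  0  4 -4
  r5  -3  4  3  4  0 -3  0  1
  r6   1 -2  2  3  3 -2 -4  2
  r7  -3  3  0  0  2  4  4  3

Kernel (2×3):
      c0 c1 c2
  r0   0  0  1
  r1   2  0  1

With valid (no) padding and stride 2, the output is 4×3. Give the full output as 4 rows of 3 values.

Output[0,0]: The receptive field on the input at this output position is [-4 -2 0 / -1 1 -1]. Elementwise product with the kernel and sum: 0·1 + -1·2 + -1·1.

-3 5 12
4 7 7
-6 2 4
-4 5 4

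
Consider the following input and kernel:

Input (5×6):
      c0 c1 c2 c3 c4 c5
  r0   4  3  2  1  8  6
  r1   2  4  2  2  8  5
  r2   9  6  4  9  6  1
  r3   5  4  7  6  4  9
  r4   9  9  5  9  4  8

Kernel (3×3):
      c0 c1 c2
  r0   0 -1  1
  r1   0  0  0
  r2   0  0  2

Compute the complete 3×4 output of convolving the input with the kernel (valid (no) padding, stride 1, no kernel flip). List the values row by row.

Output[0,0]: The receptive field on the input at this output position is [4 3 2 / 2 4 2 / 9 6 4]. Elementwise product with the kernel and sum: 3·-1 + 2·1 + 4·2.

7 17 19 0
12 12 14 15
8 23 5 11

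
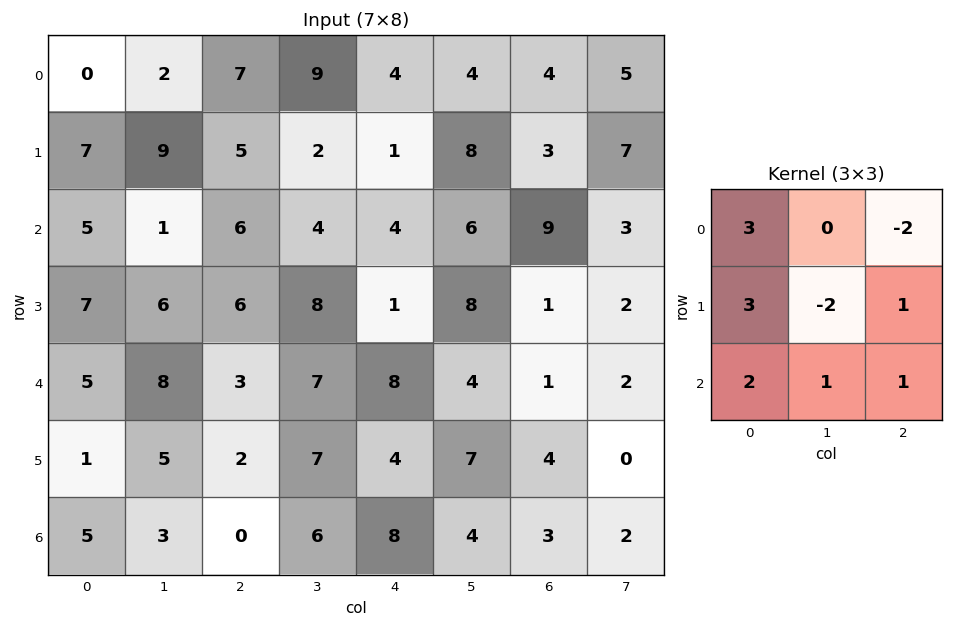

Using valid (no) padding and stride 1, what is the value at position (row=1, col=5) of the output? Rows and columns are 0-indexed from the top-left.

The receptive field on the input at this output position is [8 3 7 / 6 9 3 / 8 1 2]. Elementwise product with the kernel and sum: 8·3 + 7·-2 + 6·3 + 9·-2 + 3·1 + 8·2 + 1·1 + 2·1.

32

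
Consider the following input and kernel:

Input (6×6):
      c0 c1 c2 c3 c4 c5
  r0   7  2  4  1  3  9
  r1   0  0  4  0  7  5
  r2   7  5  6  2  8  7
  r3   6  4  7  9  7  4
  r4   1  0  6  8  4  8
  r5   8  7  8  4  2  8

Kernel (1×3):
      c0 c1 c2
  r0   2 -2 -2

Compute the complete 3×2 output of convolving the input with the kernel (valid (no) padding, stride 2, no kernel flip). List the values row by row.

2 0
-8 -8
-10 -12

Output[0,0]: The receptive field on the input at this output position is [7 2 4]. Elementwise product with the kernel and sum: 7·2 + 2·-2 + 4·-2.
Output[0,1]: The receptive field on the input at this output position is [4 1 3]. Elementwise product with the kernel and sum: 4·2 + 1·-2 + 3·-2.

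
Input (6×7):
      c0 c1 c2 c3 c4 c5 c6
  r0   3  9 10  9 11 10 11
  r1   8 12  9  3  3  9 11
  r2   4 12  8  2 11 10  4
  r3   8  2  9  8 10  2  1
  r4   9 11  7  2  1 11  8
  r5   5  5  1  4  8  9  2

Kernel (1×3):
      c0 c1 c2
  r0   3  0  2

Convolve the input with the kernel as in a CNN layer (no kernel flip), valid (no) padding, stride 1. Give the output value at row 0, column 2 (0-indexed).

52

The receptive field on the input at this output position is [10 9 11]. Elementwise product with the kernel and sum: 10·3 + 11·2.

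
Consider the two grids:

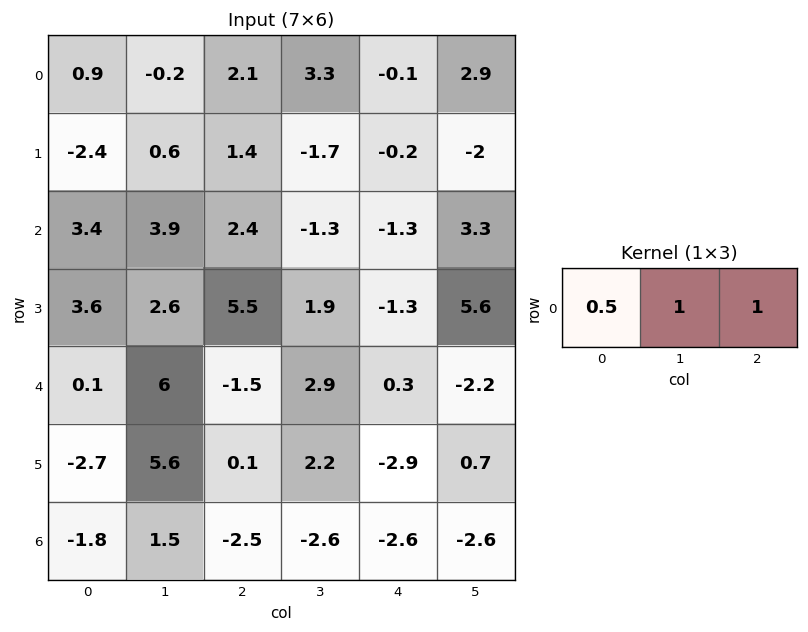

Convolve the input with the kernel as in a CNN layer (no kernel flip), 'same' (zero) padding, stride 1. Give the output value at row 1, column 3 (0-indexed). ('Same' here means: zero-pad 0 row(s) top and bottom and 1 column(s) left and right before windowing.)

The receptive field on the zero-padded input at this output position is [1.4 -1.7 -0.2]. Elementwise product with the kernel and sum: 1.4·0.5 + -1.7·1 + -0.2·1.

-1.2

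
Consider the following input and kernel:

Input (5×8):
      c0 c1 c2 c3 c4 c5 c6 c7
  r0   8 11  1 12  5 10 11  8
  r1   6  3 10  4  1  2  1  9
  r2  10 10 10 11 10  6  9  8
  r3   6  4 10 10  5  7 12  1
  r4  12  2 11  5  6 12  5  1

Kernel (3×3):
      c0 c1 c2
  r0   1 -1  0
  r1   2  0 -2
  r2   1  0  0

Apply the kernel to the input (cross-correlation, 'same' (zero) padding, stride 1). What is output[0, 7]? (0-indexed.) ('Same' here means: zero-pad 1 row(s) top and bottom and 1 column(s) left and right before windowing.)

23

The receptive field on the zero-padded input at this output position is [0 0 0 / 11 8 0 / 1 9 0]. Elementwise product with the kernel and sum: 0·1 + 0·-1 + 11·2 + 0·-2 + 1·1.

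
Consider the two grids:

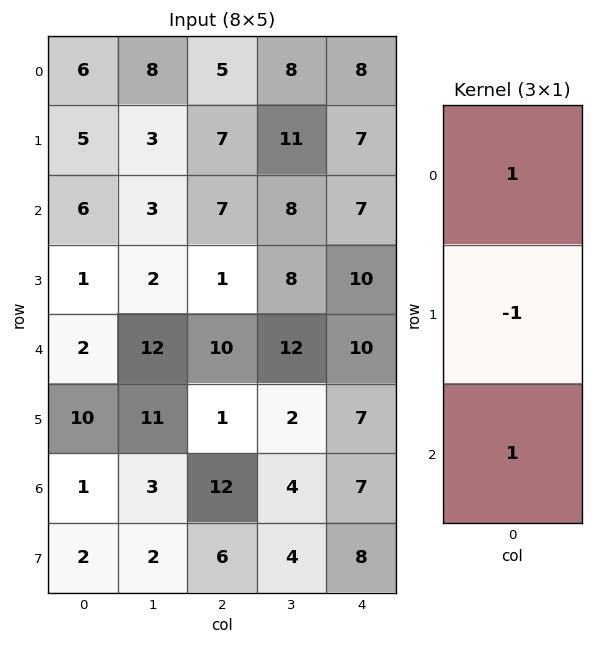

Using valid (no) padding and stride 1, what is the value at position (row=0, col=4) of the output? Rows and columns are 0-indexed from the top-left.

8

The receptive field on the input at this output position is [8 / 7 / 7]. Elementwise product with the kernel and sum: 8·1 + 7·-1 + 7·1.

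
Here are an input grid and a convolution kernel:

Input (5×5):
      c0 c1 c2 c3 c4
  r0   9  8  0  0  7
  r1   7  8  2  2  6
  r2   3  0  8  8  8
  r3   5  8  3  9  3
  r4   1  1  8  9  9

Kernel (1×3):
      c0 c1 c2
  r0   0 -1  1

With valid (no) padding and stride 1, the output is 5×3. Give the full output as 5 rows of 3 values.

Output[0,0]: The receptive field on the input at this output position is [9 8 0]. Elementwise product with the kernel and sum: 8·-1 + 0·1.
Output[0,1]: The receptive field on the input at this output position is [8 0 0]. Elementwise product with the kernel and sum: 0·-1 + 0·1.

-8 0 7
-6 0 4
8 0 0
-5 6 -6
7 1 0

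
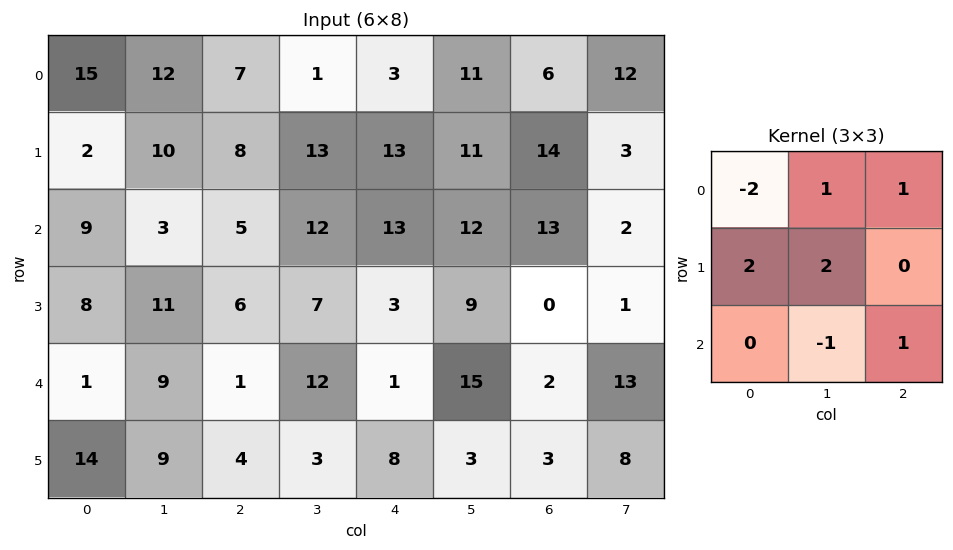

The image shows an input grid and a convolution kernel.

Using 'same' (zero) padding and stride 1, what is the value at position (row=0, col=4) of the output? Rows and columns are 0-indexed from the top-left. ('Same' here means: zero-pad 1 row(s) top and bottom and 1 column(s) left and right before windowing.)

The receptive field on the zero-padded input at this output position is [0 0 0 / 1 3 11 / 13 13 11]. Elementwise product with the kernel and sum: 0·-2 + 0·1 + 0·1 + 1·2 + 3·2 + 13·-1 + 11·1.

6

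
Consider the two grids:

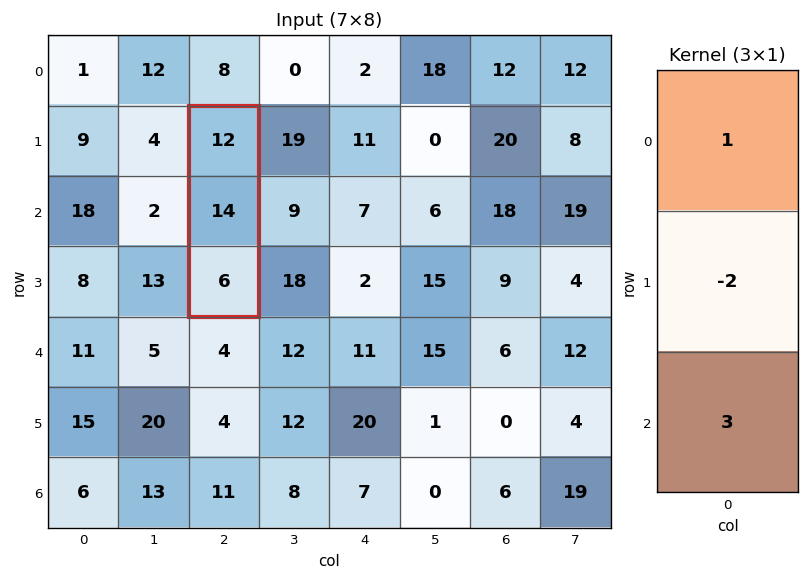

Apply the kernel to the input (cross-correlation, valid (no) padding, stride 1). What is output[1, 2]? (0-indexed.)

2

The receptive field on the input at this output position is [12 / 14 / 6]. Elementwise product with the kernel and sum: 12·1 + 14·-2 + 6·3.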